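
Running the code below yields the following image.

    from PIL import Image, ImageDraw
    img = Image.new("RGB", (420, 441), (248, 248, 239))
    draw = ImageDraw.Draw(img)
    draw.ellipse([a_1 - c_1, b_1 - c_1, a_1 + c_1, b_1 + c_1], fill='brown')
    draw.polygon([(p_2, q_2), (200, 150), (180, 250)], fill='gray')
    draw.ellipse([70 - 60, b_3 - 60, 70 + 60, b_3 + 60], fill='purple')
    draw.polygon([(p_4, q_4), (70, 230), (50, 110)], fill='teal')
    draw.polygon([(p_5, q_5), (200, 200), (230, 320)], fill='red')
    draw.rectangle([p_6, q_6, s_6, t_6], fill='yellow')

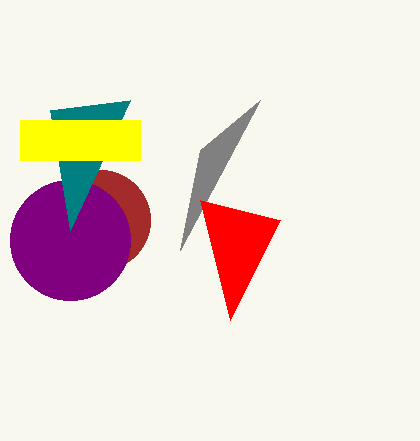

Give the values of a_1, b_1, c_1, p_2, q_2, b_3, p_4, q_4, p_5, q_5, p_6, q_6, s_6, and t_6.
a_1 = 100; b_1 = 220; c_1 = 50; p_2 = 260; q_2 = 100; b_3 = 240; p_4 = 130; q_4 = 100; p_5 = 280; q_5 = 220; p_6 = 20; q_6 = 120; s_6 = 140; t_6 = 160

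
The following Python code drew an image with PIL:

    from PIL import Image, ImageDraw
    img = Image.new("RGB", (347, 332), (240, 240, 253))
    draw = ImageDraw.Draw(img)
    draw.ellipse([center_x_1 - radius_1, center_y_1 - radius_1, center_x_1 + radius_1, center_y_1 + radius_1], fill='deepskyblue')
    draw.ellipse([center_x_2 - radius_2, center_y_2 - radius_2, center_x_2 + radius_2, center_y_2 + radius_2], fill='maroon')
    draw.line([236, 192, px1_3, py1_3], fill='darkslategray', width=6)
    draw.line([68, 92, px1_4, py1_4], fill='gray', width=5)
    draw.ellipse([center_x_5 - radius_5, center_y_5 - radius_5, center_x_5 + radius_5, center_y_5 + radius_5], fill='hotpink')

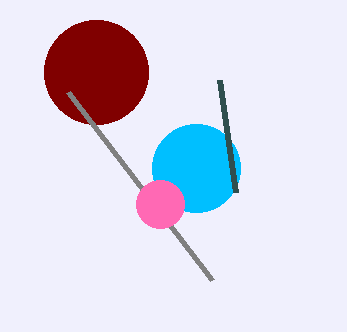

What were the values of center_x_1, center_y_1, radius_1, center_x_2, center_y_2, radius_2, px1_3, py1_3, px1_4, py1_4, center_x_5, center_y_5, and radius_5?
center_x_1 = 196; center_y_1 = 168; radius_1 = 44; center_x_2 = 96; center_y_2 = 72; radius_2 = 52; px1_3 = 220; py1_3 = 80; px1_4 = 212; py1_4 = 280; center_x_5 = 160; center_y_5 = 204; radius_5 = 24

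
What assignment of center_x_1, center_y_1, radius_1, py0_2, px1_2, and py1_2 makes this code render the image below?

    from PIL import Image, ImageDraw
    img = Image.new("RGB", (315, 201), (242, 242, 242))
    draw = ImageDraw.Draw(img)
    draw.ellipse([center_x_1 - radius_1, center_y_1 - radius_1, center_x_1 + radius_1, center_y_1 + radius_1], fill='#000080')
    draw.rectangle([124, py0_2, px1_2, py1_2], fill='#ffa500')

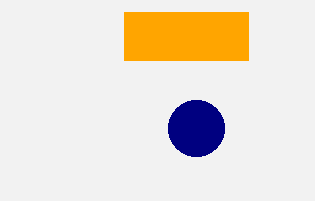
center_x_1 = 196
center_y_1 = 128
radius_1 = 28
py0_2 = 12
px1_2 = 248
py1_2 = 60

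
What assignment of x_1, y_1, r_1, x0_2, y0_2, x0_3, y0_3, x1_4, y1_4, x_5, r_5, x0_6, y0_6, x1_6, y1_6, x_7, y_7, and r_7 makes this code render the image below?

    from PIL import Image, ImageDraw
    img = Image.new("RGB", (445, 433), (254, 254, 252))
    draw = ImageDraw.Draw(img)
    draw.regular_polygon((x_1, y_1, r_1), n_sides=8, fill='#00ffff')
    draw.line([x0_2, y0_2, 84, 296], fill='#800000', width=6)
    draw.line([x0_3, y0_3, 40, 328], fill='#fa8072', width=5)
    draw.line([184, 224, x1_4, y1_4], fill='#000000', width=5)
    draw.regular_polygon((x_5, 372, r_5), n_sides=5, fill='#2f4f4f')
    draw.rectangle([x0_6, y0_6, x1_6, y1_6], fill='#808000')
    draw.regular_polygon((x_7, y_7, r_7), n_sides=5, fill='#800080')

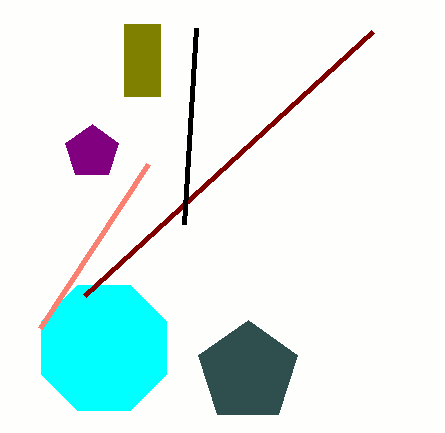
x_1 = 104; y_1 = 348; r_1 = 68; x0_2 = 372; y0_2 = 32; x0_3 = 148; y0_3 = 164; x1_4 = 196; y1_4 = 28; x_5 = 248; r_5 = 52; x0_6 = 124; y0_6 = 24; x1_6 = 160; y1_6 = 96; x_7 = 92; y_7 = 152; r_7 = 28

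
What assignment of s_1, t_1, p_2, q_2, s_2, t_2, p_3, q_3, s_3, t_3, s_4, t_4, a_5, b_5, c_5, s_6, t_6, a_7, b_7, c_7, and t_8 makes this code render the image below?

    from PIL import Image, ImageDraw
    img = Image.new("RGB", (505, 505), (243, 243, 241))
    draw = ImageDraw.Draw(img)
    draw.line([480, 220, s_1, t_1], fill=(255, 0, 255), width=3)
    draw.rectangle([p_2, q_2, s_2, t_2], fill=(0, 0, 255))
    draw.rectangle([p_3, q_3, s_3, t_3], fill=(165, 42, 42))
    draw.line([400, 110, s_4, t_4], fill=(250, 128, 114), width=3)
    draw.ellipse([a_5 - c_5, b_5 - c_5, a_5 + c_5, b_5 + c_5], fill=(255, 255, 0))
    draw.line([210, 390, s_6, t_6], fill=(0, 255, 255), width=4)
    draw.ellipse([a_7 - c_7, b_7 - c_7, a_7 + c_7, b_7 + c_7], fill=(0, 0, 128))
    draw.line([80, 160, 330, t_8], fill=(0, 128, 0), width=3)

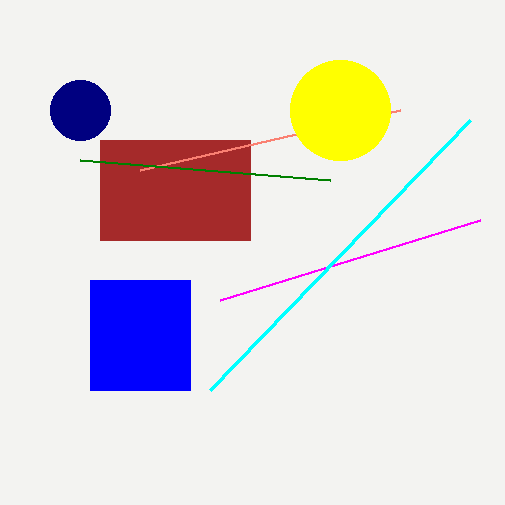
s_1 = 220
t_1 = 300
p_2 = 90
q_2 = 280
s_2 = 190
t_2 = 390
p_3 = 100
q_3 = 140
s_3 = 250
t_3 = 240
s_4 = 140
t_4 = 170
a_5 = 340
b_5 = 110
c_5 = 50
s_6 = 470
t_6 = 120
a_7 = 80
b_7 = 110
c_7 = 30
t_8 = 180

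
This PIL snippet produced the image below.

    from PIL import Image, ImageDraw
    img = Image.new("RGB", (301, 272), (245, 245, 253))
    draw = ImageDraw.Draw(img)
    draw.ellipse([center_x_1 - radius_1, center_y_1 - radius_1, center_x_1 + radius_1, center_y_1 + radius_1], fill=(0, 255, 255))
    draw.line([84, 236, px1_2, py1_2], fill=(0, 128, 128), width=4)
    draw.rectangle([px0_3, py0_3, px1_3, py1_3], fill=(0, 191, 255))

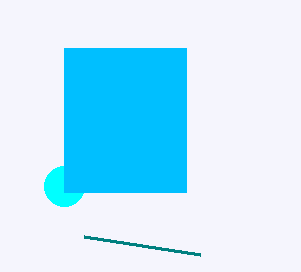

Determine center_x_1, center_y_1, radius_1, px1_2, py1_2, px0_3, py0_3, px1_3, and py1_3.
center_x_1 = 64
center_y_1 = 186
radius_1 = 20
px1_2 = 200
py1_2 = 254
px0_3 = 64
py0_3 = 48
px1_3 = 186
py1_3 = 192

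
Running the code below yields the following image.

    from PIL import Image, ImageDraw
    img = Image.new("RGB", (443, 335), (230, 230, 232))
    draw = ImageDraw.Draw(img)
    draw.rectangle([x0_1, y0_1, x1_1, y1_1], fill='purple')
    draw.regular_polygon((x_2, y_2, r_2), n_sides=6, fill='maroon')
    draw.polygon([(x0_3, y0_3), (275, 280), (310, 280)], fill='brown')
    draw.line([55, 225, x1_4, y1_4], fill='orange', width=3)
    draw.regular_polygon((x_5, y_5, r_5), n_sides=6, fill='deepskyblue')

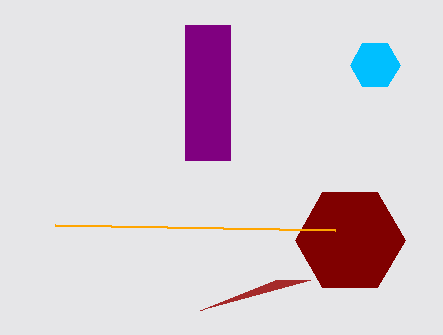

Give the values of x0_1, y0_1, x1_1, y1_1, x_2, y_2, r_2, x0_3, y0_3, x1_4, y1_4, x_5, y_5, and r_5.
x0_1 = 185; y0_1 = 25; x1_1 = 230; y1_1 = 160; x_2 = 350; y_2 = 240; r_2 = 55; x0_3 = 200; y0_3 = 310; x1_4 = 335; y1_4 = 230; x_5 = 375; y_5 = 65; r_5 = 25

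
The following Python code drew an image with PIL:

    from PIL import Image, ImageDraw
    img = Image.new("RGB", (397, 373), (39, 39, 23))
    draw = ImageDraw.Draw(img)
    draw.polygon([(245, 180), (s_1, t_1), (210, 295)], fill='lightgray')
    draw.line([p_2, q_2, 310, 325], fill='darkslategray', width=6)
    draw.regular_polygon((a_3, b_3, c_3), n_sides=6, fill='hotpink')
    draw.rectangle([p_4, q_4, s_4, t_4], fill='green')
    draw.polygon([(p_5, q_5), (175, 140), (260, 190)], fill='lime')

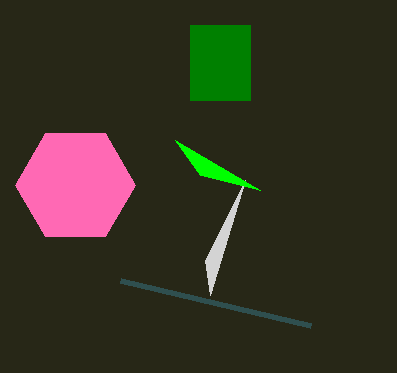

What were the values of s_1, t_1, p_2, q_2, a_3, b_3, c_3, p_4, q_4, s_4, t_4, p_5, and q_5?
s_1 = 205
t_1 = 260
p_2 = 120
q_2 = 280
a_3 = 75
b_3 = 185
c_3 = 60
p_4 = 190
q_4 = 25
s_4 = 250
t_4 = 100
p_5 = 200
q_5 = 175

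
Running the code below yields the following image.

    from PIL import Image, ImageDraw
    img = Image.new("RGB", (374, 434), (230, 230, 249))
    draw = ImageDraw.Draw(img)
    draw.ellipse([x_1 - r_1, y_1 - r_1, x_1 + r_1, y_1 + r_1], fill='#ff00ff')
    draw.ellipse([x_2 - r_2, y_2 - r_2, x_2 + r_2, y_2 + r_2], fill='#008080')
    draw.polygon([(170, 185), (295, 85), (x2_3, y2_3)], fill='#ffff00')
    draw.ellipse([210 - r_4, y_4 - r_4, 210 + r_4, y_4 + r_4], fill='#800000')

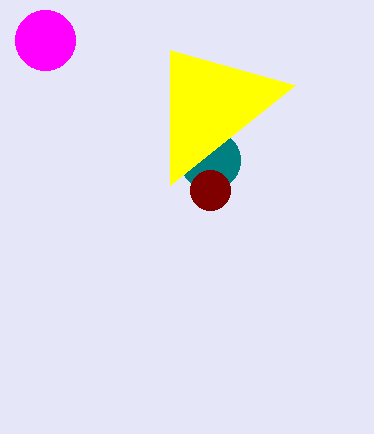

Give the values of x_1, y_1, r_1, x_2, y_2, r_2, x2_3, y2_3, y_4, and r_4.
x_1 = 45, y_1 = 40, r_1 = 30, x_2 = 210, y_2 = 160, r_2 = 30, x2_3 = 170, y2_3 = 50, y_4 = 190, r_4 = 20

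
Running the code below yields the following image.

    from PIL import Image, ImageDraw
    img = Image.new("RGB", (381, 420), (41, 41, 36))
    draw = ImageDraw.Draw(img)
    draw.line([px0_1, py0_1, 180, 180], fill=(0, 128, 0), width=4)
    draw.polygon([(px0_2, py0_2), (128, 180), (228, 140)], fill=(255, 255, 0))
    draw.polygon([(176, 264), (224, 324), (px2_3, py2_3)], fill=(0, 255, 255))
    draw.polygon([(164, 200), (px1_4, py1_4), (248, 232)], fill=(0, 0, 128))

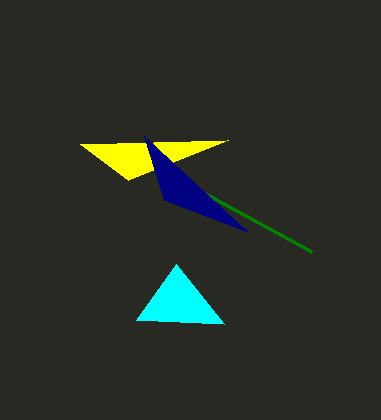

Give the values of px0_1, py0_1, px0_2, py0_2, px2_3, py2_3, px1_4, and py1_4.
px0_1 = 312
py0_1 = 252
px0_2 = 80
py0_2 = 144
px2_3 = 136
py2_3 = 320
px1_4 = 144
py1_4 = 136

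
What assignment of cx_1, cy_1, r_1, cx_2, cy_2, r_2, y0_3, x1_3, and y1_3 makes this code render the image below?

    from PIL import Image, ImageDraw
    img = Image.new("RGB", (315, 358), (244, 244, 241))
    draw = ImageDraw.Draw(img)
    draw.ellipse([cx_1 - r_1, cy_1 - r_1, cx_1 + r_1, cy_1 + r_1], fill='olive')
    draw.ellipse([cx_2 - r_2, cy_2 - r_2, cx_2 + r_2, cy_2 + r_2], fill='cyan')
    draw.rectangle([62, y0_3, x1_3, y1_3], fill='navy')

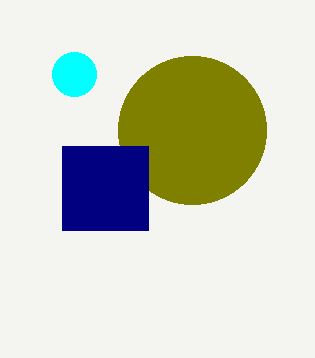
cx_1 = 192, cy_1 = 130, r_1 = 74, cx_2 = 74, cy_2 = 74, r_2 = 22, y0_3 = 146, x1_3 = 148, y1_3 = 230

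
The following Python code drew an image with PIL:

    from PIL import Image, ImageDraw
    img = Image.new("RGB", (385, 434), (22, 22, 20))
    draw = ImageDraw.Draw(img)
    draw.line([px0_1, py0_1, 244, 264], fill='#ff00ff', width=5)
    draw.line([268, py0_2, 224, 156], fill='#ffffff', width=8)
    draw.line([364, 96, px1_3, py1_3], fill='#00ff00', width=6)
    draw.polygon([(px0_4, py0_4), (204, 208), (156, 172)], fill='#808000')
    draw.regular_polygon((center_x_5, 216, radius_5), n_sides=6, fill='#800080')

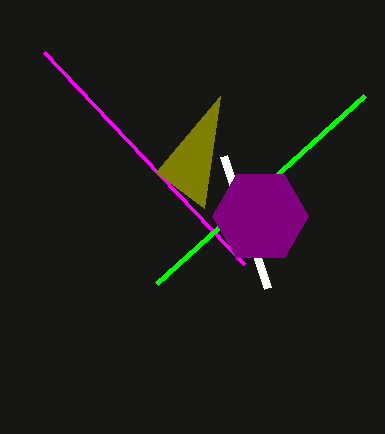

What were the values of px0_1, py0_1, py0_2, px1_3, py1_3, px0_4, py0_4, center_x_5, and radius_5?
px0_1 = 44
py0_1 = 52
py0_2 = 288
px1_3 = 156
py1_3 = 284
px0_4 = 220
py0_4 = 96
center_x_5 = 260
radius_5 = 48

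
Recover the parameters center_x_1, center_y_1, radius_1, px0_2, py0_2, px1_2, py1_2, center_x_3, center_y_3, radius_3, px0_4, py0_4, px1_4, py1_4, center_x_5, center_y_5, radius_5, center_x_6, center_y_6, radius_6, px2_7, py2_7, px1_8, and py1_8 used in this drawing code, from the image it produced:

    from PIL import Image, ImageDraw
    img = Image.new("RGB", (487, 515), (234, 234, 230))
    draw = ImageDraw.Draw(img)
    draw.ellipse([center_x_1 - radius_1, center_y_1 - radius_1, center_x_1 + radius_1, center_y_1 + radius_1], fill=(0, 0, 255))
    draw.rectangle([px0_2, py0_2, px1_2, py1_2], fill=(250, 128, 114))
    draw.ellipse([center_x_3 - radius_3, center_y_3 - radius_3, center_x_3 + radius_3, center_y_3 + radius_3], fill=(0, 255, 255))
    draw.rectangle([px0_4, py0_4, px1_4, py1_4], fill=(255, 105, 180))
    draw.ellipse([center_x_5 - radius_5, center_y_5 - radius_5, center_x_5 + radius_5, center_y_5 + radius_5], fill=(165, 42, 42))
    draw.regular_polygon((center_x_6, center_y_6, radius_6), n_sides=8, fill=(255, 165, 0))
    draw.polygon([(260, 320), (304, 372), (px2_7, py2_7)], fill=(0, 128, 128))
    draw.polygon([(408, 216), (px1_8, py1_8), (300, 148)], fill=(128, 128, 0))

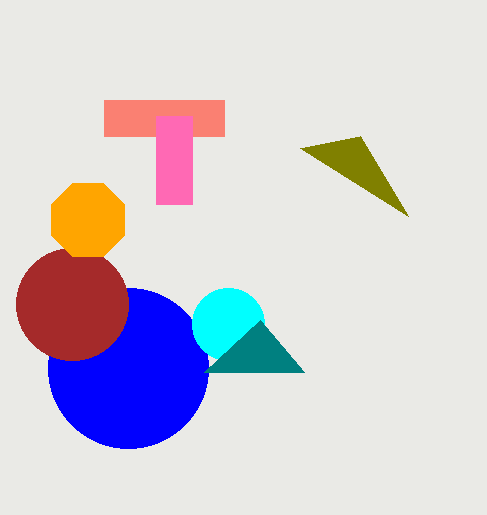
center_x_1 = 128
center_y_1 = 368
radius_1 = 80
px0_2 = 104
py0_2 = 100
px1_2 = 224
py1_2 = 136
center_x_3 = 228
center_y_3 = 324
radius_3 = 36
px0_4 = 156
py0_4 = 116
px1_4 = 192
py1_4 = 204
center_x_5 = 72
center_y_5 = 304
radius_5 = 56
center_x_6 = 88
center_y_6 = 220
radius_6 = 40
px2_7 = 204
py2_7 = 372
px1_8 = 360
py1_8 = 136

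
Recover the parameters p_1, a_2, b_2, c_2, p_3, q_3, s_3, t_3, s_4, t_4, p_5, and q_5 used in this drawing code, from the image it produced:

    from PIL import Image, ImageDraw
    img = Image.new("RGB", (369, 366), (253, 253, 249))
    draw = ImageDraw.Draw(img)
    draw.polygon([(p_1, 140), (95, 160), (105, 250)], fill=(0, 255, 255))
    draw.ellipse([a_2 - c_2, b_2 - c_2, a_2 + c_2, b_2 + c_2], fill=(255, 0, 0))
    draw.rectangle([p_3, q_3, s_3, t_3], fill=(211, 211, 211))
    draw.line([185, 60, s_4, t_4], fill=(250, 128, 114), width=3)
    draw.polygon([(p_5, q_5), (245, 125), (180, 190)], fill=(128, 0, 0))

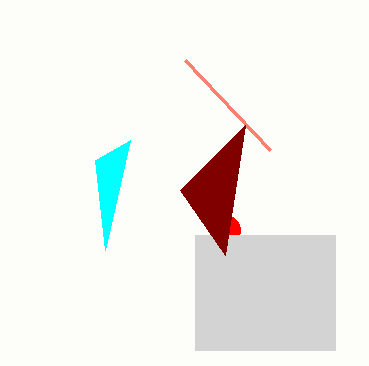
p_1 = 130
a_2 = 225
b_2 = 230
c_2 = 15
p_3 = 195
q_3 = 235
s_3 = 335
t_3 = 350
s_4 = 270
t_4 = 150
p_5 = 225
q_5 = 255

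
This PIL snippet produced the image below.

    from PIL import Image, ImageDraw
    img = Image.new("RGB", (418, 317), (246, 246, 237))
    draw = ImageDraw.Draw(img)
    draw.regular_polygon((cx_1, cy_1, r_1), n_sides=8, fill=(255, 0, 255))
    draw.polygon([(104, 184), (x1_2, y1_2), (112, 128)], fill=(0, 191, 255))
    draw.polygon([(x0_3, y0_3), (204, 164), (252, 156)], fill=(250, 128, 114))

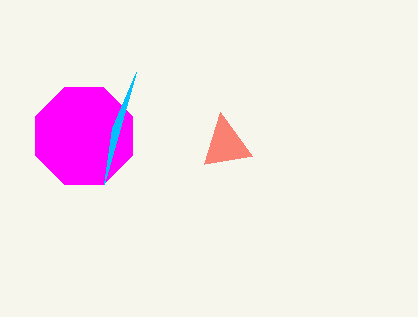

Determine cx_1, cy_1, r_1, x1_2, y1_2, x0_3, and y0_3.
cx_1 = 84
cy_1 = 136
r_1 = 52
x1_2 = 136
y1_2 = 72
x0_3 = 220
y0_3 = 112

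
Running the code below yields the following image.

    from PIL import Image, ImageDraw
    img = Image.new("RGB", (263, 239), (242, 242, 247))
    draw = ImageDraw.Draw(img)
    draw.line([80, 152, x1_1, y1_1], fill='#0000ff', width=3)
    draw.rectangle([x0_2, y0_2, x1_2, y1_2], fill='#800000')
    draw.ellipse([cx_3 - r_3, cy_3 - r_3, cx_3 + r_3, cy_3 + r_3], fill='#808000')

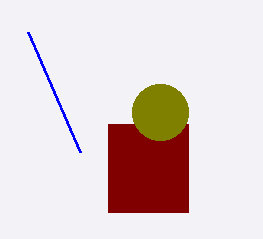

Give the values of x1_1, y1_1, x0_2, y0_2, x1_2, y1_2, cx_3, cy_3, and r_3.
x1_1 = 28; y1_1 = 32; x0_2 = 108; y0_2 = 124; x1_2 = 188; y1_2 = 212; cx_3 = 160; cy_3 = 112; r_3 = 28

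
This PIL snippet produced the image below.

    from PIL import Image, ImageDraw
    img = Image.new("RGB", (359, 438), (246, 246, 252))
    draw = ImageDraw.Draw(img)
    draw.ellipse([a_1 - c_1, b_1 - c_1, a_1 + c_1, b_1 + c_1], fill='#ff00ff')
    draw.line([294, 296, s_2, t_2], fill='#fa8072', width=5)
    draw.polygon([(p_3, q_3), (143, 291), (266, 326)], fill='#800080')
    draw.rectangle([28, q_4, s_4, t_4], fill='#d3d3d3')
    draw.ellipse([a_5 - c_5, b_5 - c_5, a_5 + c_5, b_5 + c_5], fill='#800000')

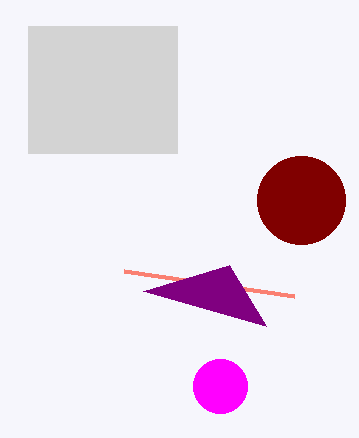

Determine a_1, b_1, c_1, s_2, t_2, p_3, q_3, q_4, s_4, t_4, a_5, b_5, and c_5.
a_1 = 220; b_1 = 386; c_1 = 27; s_2 = 124; t_2 = 271; p_3 = 229; q_3 = 265; q_4 = 26; s_4 = 177; t_4 = 153; a_5 = 301; b_5 = 200; c_5 = 44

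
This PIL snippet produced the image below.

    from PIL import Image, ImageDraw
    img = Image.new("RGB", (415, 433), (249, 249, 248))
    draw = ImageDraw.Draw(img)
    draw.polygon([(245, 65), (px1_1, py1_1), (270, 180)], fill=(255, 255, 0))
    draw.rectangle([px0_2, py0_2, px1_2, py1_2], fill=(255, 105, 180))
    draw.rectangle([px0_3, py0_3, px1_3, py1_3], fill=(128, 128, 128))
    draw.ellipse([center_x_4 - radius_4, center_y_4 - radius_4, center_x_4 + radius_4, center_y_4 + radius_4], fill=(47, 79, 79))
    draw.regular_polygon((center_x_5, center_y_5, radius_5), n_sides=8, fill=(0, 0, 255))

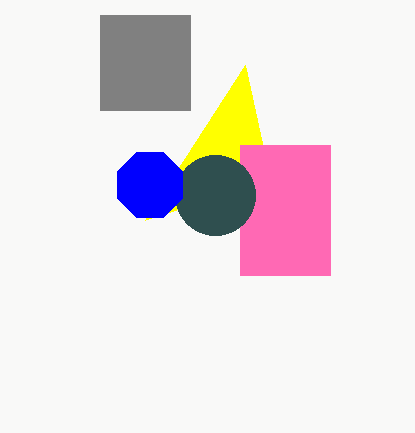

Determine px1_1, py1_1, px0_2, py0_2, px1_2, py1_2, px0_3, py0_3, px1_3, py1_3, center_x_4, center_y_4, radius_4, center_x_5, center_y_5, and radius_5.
px1_1 = 145, py1_1 = 220, px0_2 = 240, py0_2 = 145, px1_2 = 330, py1_2 = 275, px0_3 = 100, py0_3 = 15, px1_3 = 190, py1_3 = 110, center_x_4 = 215, center_y_4 = 195, radius_4 = 40, center_x_5 = 150, center_y_5 = 185, radius_5 = 35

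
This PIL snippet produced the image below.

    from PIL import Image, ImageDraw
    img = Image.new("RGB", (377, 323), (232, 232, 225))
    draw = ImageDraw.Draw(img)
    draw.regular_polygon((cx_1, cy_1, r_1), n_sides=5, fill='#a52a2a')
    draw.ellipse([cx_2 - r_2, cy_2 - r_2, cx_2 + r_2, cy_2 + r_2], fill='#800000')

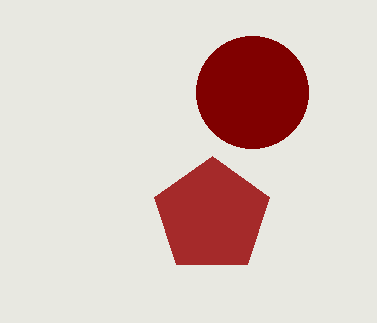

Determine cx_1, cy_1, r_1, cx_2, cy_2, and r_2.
cx_1 = 212; cy_1 = 216; r_1 = 60; cx_2 = 252; cy_2 = 92; r_2 = 56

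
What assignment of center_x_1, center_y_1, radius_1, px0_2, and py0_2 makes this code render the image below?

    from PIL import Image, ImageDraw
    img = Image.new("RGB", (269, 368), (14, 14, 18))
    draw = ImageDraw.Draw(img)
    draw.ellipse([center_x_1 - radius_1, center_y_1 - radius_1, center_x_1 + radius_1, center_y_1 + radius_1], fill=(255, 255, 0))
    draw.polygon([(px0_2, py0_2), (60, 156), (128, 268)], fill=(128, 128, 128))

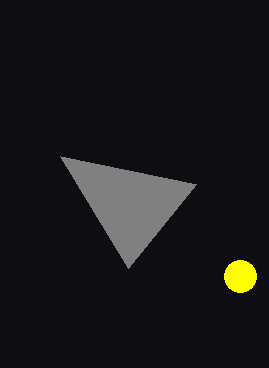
center_x_1 = 240; center_y_1 = 276; radius_1 = 16; px0_2 = 196; py0_2 = 184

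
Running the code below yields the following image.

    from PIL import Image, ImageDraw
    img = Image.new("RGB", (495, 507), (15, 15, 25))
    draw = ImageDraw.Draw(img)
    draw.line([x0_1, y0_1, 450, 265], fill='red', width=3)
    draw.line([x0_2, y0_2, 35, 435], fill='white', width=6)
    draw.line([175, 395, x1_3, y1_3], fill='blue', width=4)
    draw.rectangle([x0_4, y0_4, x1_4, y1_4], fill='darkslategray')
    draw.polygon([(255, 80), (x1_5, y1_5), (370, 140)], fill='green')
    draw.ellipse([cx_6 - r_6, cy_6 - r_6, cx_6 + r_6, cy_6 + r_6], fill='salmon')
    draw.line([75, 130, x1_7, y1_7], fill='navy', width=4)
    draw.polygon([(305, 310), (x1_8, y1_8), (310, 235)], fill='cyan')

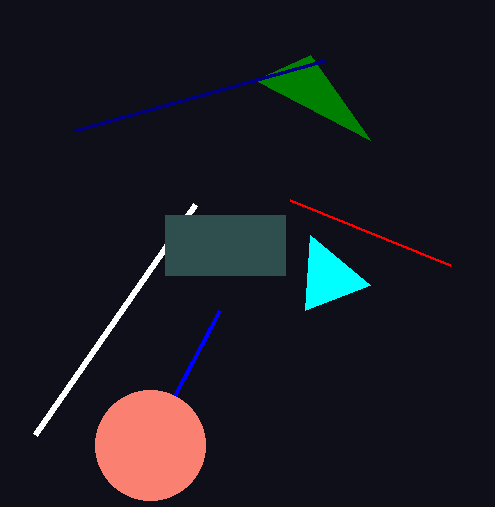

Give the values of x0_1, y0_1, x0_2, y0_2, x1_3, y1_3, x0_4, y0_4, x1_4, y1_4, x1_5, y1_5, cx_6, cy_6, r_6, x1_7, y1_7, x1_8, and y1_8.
x0_1 = 290
y0_1 = 200
x0_2 = 195
y0_2 = 205
x1_3 = 220
y1_3 = 310
x0_4 = 165
y0_4 = 215
x1_4 = 285
y1_4 = 275
x1_5 = 310
y1_5 = 55
cx_6 = 150
cy_6 = 445
r_6 = 55
x1_7 = 325
y1_7 = 60
x1_8 = 370
y1_8 = 285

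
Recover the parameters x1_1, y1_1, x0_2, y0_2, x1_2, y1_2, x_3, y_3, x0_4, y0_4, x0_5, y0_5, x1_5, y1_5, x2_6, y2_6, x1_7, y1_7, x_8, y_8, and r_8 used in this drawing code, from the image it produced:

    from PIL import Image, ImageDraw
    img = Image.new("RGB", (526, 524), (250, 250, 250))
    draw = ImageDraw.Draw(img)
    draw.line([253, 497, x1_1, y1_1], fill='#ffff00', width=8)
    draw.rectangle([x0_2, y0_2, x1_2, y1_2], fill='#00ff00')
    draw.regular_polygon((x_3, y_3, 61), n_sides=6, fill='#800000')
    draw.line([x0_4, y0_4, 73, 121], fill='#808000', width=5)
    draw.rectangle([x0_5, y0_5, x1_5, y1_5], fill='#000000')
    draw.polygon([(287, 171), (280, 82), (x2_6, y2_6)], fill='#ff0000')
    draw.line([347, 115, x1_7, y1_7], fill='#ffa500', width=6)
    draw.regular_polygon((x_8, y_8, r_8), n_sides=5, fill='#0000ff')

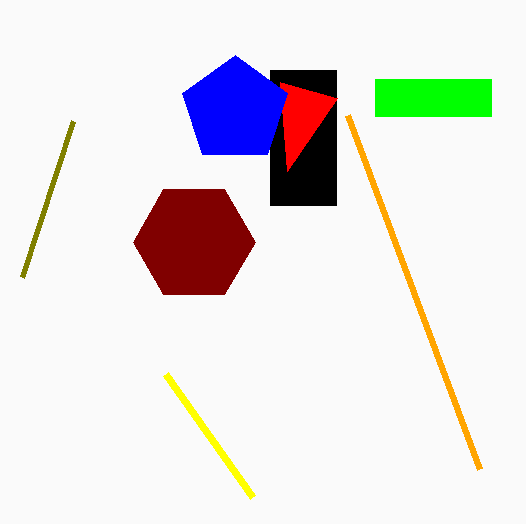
x1_1 = 166
y1_1 = 374
x0_2 = 375
y0_2 = 79
x1_2 = 491
y1_2 = 116
x_3 = 194
y_3 = 242
x0_4 = 22
y0_4 = 277
x0_5 = 270
y0_5 = 70
x1_5 = 336
y1_5 = 205
x2_6 = 337
y2_6 = 98
x1_7 = 479
y1_7 = 469
x_8 = 235
y_8 = 110
r_8 = 55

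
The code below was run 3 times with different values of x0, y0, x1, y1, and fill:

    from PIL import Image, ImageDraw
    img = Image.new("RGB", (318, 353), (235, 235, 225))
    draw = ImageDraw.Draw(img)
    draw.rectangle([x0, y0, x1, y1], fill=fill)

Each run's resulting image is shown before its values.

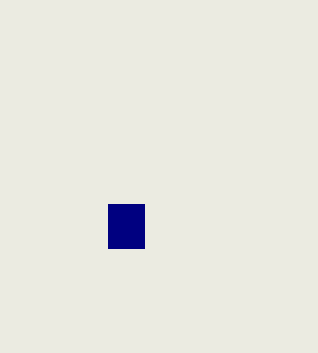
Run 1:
x0 = 108; y0 = 204; x1 = 144; y1 = 248; fill = 'navy'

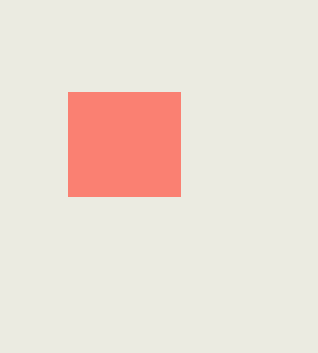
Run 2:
x0 = 68
y0 = 92
x1 = 180
y1 = 196
fill = 'salmon'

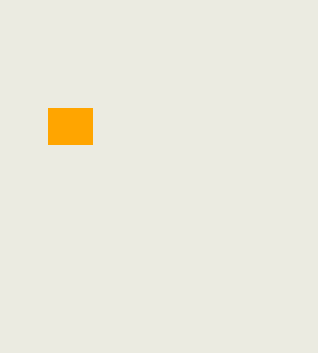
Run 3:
x0 = 48
y0 = 108
x1 = 92
y1 = 144
fill = 'orange'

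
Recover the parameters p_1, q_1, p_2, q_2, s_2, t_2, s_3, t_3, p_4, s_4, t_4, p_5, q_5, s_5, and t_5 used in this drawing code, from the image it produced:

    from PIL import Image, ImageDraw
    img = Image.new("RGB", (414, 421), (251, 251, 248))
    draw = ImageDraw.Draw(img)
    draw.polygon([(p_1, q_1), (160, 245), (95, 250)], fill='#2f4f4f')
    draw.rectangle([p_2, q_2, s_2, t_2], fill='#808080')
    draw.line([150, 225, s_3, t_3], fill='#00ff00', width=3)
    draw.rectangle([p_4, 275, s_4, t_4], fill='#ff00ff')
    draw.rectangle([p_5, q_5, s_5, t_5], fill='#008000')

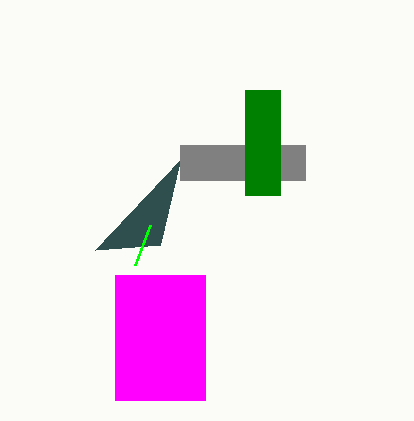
p_1 = 180
q_1 = 160
p_2 = 180
q_2 = 145
s_2 = 305
t_2 = 180
s_3 = 135
t_3 = 265
p_4 = 115
s_4 = 205
t_4 = 400
p_5 = 245
q_5 = 90
s_5 = 280
t_5 = 195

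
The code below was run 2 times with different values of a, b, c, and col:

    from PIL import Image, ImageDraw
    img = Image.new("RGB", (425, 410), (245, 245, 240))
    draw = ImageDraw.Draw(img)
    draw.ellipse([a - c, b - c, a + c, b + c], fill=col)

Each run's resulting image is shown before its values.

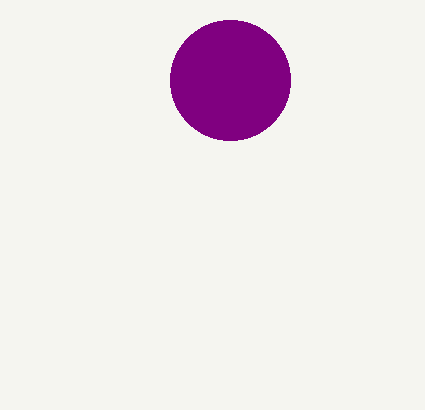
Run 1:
a = 230
b = 80
c = 60
col = 'purple'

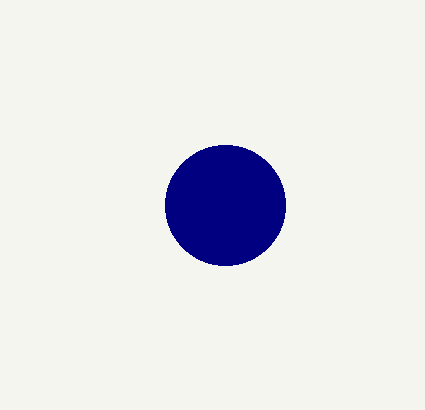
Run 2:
a = 225, b = 205, c = 60, col = 'navy'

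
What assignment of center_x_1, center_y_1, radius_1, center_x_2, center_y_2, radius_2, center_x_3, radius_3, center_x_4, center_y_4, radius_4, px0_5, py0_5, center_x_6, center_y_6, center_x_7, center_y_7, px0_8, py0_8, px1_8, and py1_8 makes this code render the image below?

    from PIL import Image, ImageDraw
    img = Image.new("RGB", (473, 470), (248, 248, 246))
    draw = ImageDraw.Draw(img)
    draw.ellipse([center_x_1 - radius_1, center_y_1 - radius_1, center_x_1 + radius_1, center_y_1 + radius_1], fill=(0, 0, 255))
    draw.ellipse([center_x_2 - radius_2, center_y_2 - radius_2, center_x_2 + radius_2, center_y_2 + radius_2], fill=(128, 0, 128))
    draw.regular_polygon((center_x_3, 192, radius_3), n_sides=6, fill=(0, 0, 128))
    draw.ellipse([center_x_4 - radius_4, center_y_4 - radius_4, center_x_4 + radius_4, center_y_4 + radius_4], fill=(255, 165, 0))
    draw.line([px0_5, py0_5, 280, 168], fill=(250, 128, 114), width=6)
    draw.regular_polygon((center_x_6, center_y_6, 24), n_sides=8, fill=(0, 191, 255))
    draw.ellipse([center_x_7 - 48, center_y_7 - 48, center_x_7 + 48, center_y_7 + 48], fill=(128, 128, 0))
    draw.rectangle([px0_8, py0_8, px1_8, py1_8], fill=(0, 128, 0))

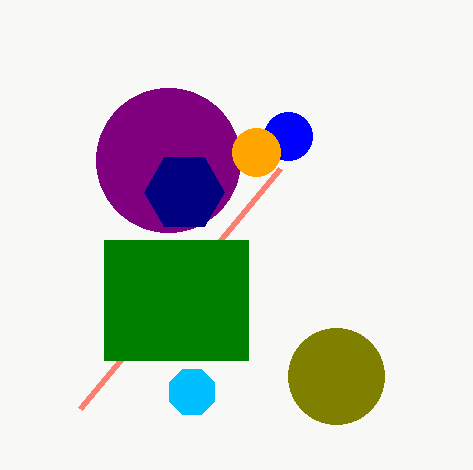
center_x_1 = 288; center_y_1 = 136; radius_1 = 24; center_x_2 = 168; center_y_2 = 160; radius_2 = 72; center_x_3 = 184; radius_3 = 40; center_x_4 = 256; center_y_4 = 152; radius_4 = 24; px0_5 = 80; py0_5 = 408; center_x_6 = 192; center_y_6 = 392; center_x_7 = 336; center_y_7 = 376; px0_8 = 104; py0_8 = 240; px1_8 = 248; py1_8 = 360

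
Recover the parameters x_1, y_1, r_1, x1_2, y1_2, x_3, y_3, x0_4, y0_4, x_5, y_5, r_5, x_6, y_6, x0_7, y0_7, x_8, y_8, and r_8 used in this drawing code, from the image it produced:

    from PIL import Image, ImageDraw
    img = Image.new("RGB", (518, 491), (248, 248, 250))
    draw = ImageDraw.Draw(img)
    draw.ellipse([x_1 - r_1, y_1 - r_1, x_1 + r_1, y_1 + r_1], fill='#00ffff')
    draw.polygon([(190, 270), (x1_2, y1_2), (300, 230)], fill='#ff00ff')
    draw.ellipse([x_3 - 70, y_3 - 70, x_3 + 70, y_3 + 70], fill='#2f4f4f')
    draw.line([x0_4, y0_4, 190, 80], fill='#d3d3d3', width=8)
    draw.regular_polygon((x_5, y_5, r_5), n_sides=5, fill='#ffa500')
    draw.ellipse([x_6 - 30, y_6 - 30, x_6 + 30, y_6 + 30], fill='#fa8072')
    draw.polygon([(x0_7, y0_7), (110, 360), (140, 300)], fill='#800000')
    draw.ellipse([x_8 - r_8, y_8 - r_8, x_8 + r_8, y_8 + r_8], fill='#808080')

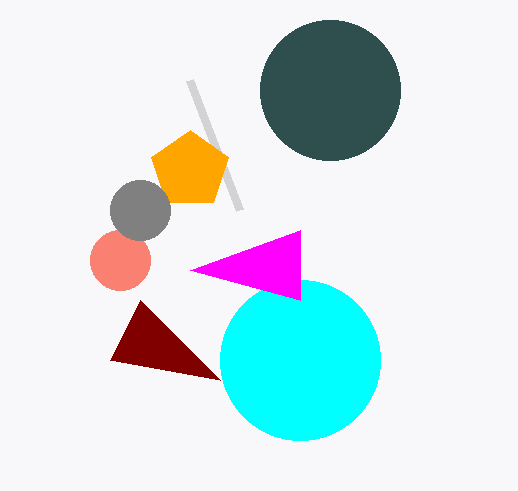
x_1 = 300, y_1 = 360, r_1 = 80, x1_2 = 300, y1_2 = 300, x_3 = 330, y_3 = 90, x0_4 = 240, y0_4 = 210, x_5 = 190, y_5 = 170, r_5 = 40, x_6 = 120, y_6 = 260, x0_7 = 220, y0_7 = 380, x_8 = 140, y_8 = 210, r_8 = 30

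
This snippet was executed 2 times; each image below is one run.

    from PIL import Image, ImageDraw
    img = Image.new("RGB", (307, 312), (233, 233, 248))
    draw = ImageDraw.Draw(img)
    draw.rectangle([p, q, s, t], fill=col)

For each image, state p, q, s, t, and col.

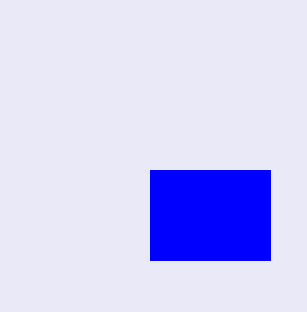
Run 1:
p = 150, q = 170, s = 270, t = 260, col = 'blue'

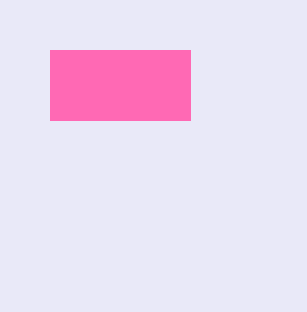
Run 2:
p = 50
q = 50
s = 190
t = 120
col = 'hotpink'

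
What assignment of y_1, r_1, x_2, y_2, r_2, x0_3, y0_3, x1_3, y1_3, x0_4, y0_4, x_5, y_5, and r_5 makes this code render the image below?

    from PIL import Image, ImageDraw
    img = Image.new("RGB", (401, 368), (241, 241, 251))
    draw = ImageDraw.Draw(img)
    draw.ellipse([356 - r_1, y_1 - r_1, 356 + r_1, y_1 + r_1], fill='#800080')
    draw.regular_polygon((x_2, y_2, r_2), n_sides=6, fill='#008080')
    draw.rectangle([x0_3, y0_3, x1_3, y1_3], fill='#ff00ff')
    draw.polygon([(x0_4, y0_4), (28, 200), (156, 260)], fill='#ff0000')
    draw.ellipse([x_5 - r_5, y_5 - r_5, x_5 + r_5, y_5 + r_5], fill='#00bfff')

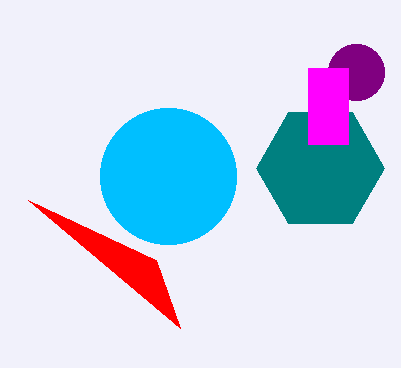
y_1 = 72, r_1 = 28, x_2 = 320, y_2 = 168, r_2 = 64, x0_3 = 308, y0_3 = 68, x1_3 = 348, y1_3 = 144, x0_4 = 180, y0_4 = 328, x_5 = 168, y_5 = 176, r_5 = 68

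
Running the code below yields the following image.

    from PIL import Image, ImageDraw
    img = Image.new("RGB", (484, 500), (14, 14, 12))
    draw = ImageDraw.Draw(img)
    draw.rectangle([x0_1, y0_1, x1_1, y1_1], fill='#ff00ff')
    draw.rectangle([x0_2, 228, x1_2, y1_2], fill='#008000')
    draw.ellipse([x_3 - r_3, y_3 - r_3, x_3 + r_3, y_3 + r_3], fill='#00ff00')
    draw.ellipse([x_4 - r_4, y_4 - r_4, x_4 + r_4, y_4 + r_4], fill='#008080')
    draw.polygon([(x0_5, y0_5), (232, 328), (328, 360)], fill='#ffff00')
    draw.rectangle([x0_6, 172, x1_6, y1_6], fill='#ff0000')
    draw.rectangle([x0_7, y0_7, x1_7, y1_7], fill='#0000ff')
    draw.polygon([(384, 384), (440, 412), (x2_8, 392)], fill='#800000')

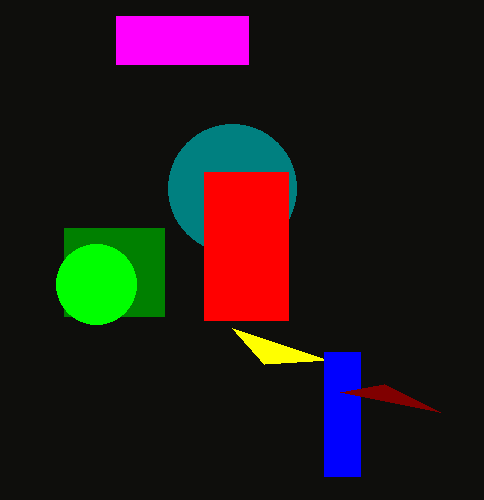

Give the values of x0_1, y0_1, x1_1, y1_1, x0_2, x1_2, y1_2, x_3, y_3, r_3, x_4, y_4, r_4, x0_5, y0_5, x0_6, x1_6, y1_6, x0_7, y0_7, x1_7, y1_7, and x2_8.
x0_1 = 116; y0_1 = 16; x1_1 = 248; y1_1 = 64; x0_2 = 64; x1_2 = 164; y1_2 = 316; x_3 = 96; y_3 = 284; r_3 = 40; x_4 = 232; y_4 = 188; r_4 = 64; x0_5 = 264; y0_5 = 364; x0_6 = 204; x1_6 = 288; y1_6 = 320; x0_7 = 324; y0_7 = 352; x1_7 = 360; y1_7 = 476; x2_8 = 340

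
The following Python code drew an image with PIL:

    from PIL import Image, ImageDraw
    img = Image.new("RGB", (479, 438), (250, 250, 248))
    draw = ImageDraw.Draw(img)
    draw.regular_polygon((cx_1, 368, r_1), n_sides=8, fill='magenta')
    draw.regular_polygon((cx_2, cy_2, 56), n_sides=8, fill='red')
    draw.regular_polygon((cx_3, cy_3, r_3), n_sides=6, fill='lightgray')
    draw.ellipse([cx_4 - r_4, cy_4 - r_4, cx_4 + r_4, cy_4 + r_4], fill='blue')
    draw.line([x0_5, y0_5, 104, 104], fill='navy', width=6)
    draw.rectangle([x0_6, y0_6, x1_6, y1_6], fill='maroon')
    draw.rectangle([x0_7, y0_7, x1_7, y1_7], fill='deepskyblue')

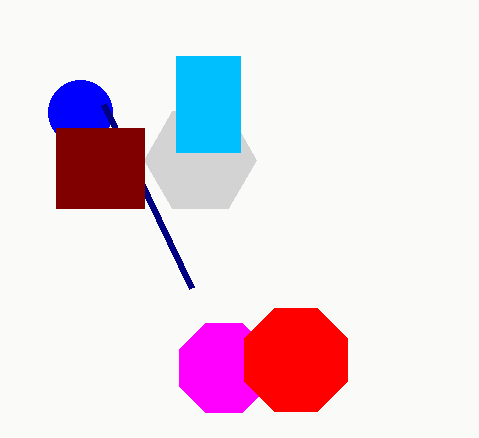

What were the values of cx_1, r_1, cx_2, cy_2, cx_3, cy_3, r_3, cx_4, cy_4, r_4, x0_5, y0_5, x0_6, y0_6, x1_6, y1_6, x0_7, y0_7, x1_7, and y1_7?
cx_1 = 224, r_1 = 48, cx_2 = 296, cy_2 = 360, cx_3 = 200, cy_3 = 160, r_3 = 56, cx_4 = 80, cy_4 = 112, r_4 = 32, x0_5 = 192, y0_5 = 288, x0_6 = 56, y0_6 = 128, x1_6 = 144, y1_6 = 208, x0_7 = 176, y0_7 = 56, x1_7 = 240, y1_7 = 152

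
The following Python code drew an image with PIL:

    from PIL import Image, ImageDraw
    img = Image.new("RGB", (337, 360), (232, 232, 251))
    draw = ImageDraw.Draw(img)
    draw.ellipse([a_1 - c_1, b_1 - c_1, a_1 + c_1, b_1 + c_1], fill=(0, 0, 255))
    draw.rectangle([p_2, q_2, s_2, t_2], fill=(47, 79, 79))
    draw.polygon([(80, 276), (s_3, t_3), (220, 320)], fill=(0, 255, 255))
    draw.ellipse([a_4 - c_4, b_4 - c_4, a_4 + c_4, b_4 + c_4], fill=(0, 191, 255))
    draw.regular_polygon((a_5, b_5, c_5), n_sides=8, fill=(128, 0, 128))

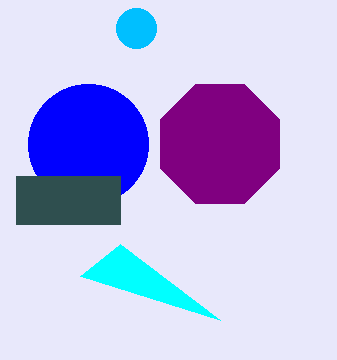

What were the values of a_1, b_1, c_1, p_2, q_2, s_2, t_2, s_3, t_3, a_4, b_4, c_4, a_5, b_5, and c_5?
a_1 = 88
b_1 = 144
c_1 = 60
p_2 = 16
q_2 = 176
s_2 = 120
t_2 = 224
s_3 = 120
t_3 = 244
a_4 = 136
b_4 = 28
c_4 = 20
a_5 = 220
b_5 = 144
c_5 = 64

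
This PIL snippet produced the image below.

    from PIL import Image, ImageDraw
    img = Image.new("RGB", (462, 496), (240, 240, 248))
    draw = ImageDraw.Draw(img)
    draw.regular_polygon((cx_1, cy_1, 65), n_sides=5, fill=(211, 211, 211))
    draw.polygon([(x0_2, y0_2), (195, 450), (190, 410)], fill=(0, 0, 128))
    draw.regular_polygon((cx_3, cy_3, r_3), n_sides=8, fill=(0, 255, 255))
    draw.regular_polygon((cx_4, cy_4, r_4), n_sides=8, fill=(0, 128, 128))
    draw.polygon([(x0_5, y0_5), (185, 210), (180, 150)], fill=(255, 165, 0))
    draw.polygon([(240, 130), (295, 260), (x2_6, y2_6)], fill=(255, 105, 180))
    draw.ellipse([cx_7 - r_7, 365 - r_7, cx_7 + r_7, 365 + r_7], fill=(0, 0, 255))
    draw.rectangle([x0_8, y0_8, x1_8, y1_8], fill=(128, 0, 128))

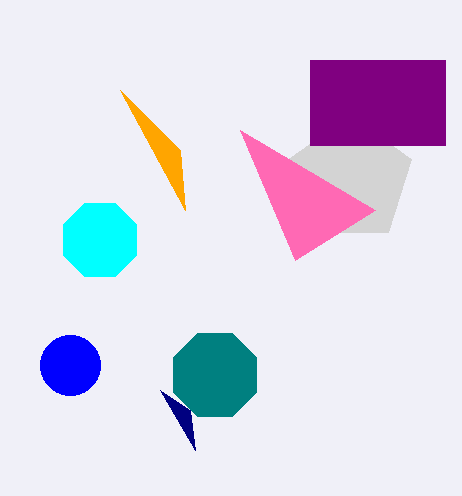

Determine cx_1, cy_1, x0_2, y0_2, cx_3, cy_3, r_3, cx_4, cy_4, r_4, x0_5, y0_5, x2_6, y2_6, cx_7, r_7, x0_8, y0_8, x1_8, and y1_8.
cx_1 = 350; cy_1 = 180; x0_2 = 160; y0_2 = 390; cx_3 = 100; cy_3 = 240; r_3 = 40; cx_4 = 215; cy_4 = 375; r_4 = 45; x0_5 = 120; y0_5 = 90; x2_6 = 375; y2_6 = 210; cx_7 = 70; r_7 = 30; x0_8 = 310; y0_8 = 60; x1_8 = 445; y1_8 = 145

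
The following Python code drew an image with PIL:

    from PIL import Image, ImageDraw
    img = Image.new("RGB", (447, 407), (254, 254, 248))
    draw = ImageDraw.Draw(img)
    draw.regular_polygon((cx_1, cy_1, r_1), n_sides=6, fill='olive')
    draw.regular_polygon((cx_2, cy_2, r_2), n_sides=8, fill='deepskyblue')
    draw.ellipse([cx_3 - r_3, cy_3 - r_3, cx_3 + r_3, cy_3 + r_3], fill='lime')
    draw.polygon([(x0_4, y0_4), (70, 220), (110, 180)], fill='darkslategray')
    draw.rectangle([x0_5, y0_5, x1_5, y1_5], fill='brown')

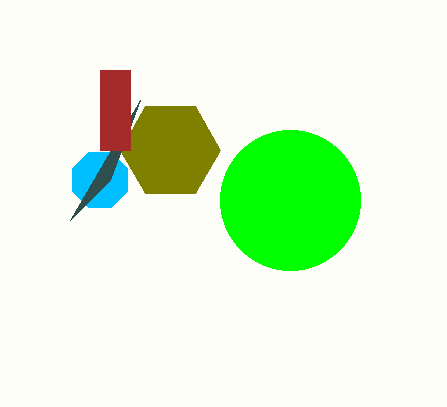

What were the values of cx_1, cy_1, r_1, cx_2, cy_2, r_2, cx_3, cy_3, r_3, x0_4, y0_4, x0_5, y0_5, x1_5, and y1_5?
cx_1 = 170
cy_1 = 150
r_1 = 50
cx_2 = 100
cy_2 = 180
r_2 = 30
cx_3 = 290
cy_3 = 200
r_3 = 70
x0_4 = 140
y0_4 = 100
x0_5 = 100
y0_5 = 70
x1_5 = 130
y1_5 = 150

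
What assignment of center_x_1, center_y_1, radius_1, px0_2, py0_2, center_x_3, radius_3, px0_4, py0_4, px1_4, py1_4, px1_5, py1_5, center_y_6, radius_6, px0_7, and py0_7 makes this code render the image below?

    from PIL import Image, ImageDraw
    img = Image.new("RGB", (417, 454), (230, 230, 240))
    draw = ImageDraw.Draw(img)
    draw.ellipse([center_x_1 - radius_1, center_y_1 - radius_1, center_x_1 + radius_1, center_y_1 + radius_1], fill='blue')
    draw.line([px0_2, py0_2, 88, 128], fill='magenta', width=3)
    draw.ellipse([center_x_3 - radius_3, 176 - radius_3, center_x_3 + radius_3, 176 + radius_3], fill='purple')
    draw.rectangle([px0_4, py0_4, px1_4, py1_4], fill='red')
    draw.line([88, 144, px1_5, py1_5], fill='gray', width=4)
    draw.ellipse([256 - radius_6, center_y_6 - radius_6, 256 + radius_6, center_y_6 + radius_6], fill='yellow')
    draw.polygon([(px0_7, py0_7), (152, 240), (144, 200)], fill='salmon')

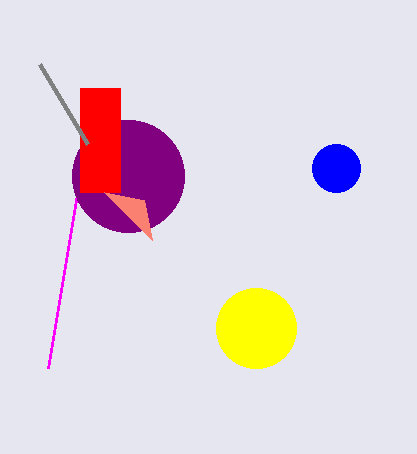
center_x_1 = 336, center_y_1 = 168, radius_1 = 24, px0_2 = 48, py0_2 = 368, center_x_3 = 128, radius_3 = 56, px0_4 = 80, py0_4 = 88, px1_4 = 120, py1_4 = 192, px1_5 = 40, py1_5 = 64, center_y_6 = 328, radius_6 = 40, px0_7 = 104, py0_7 = 192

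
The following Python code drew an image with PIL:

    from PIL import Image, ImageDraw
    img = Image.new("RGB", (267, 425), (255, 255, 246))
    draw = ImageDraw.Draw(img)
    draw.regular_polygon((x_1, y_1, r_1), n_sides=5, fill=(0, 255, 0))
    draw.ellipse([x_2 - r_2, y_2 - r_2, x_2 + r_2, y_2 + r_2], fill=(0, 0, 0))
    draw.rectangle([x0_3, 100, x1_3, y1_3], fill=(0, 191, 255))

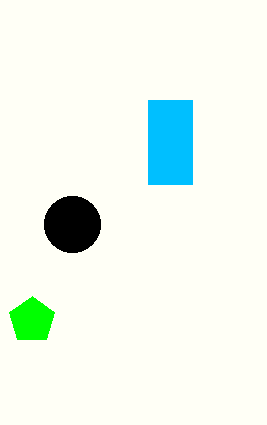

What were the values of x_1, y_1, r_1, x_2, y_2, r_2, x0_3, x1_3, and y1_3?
x_1 = 32; y_1 = 320; r_1 = 24; x_2 = 72; y_2 = 224; r_2 = 28; x0_3 = 148; x1_3 = 192; y1_3 = 184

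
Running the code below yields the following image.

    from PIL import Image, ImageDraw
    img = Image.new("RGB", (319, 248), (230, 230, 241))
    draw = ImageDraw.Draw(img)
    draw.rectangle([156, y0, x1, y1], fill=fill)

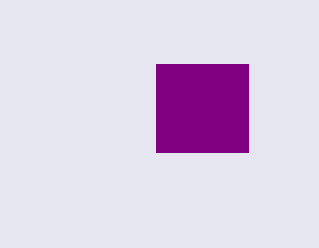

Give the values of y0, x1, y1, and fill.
y0 = 64
x1 = 248
y1 = 152
fill = 'purple'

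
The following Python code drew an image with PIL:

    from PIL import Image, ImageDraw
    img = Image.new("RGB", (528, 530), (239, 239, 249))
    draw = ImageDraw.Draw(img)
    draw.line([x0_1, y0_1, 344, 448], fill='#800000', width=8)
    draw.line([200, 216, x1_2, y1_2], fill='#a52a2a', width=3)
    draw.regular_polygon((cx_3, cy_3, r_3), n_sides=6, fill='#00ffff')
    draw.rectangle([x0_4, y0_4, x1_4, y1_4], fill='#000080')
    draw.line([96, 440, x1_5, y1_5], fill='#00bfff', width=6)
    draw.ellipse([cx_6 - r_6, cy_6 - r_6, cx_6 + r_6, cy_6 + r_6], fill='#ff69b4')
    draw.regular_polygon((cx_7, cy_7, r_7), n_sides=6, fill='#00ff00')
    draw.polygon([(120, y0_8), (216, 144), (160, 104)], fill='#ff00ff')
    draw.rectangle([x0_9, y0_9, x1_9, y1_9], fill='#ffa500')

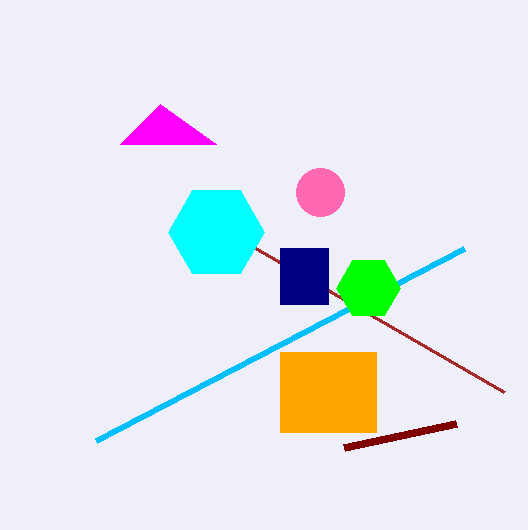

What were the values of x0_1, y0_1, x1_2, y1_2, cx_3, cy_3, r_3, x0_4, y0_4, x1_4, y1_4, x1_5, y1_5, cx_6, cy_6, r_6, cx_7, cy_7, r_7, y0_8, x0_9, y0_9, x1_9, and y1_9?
x0_1 = 456; y0_1 = 424; x1_2 = 504; y1_2 = 392; cx_3 = 216; cy_3 = 232; r_3 = 48; x0_4 = 280; y0_4 = 248; x1_4 = 328; y1_4 = 304; x1_5 = 464; y1_5 = 248; cx_6 = 320; cy_6 = 192; r_6 = 24; cx_7 = 368; cy_7 = 288; r_7 = 32; y0_8 = 144; x0_9 = 280; y0_9 = 352; x1_9 = 376; y1_9 = 432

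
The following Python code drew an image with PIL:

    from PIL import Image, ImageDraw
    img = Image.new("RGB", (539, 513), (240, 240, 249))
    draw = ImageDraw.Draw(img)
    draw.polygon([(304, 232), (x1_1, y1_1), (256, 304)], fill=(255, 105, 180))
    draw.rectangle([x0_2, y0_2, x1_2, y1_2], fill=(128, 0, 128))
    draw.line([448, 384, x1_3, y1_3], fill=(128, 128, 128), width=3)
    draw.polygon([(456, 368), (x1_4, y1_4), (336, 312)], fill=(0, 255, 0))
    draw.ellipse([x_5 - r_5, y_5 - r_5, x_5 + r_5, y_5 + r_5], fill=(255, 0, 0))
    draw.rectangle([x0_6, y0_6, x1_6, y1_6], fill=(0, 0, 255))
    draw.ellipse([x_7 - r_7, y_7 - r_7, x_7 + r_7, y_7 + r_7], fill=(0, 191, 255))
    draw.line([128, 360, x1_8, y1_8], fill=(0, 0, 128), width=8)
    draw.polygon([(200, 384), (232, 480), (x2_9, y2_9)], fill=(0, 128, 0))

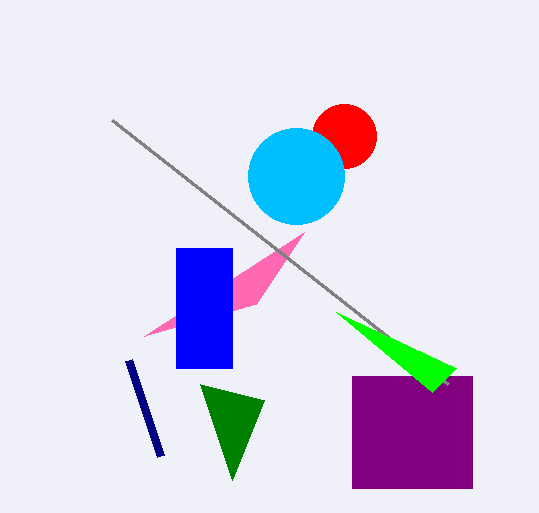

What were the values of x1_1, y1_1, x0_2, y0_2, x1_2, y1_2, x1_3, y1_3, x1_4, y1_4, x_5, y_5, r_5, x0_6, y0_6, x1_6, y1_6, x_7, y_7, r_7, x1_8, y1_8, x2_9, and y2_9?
x1_1 = 144; y1_1 = 336; x0_2 = 352; y0_2 = 376; x1_2 = 472; y1_2 = 488; x1_3 = 112; y1_3 = 120; x1_4 = 432; y1_4 = 392; x_5 = 344; y_5 = 136; r_5 = 32; x0_6 = 176; y0_6 = 248; x1_6 = 232; y1_6 = 368; x_7 = 296; y_7 = 176; r_7 = 48; x1_8 = 160; y1_8 = 456; x2_9 = 264; y2_9 = 400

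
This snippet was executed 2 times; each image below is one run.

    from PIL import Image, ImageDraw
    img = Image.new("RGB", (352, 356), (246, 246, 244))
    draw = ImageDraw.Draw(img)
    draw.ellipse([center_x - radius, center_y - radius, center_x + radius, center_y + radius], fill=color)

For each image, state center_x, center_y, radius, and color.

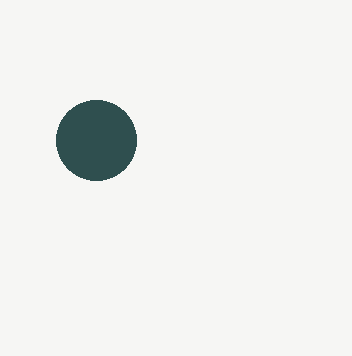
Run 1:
center_x = 96
center_y = 140
radius = 40
color = 'darkslategray'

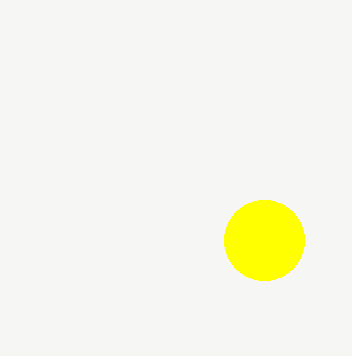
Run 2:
center_x = 264, center_y = 240, radius = 40, color = 'yellow'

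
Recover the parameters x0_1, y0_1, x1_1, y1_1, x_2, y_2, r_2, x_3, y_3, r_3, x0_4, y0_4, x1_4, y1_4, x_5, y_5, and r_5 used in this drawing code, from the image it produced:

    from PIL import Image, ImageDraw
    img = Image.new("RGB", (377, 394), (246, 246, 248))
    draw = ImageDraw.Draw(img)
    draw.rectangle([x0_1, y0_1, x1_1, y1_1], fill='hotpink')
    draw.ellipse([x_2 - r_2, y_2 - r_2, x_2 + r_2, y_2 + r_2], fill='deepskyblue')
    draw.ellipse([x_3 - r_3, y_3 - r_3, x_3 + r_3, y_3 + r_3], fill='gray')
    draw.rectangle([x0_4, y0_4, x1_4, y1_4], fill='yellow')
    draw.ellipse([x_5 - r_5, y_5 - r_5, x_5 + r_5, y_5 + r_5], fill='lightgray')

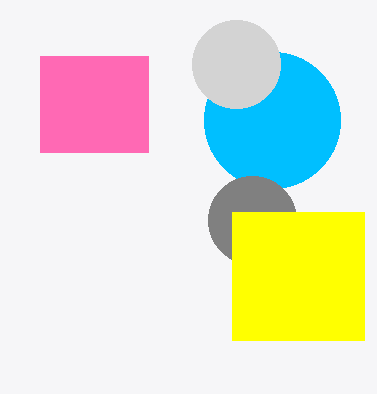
x0_1 = 40, y0_1 = 56, x1_1 = 148, y1_1 = 152, x_2 = 272, y_2 = 120, r_2 = 68, x_3 = 252, y_3 = 220, r_3 = 44, x0_4 = 232, y0_4 = 212, x1_4 = 364, y1_4 = 340, x_5 = 236, y_5 = 64, r_5 = 44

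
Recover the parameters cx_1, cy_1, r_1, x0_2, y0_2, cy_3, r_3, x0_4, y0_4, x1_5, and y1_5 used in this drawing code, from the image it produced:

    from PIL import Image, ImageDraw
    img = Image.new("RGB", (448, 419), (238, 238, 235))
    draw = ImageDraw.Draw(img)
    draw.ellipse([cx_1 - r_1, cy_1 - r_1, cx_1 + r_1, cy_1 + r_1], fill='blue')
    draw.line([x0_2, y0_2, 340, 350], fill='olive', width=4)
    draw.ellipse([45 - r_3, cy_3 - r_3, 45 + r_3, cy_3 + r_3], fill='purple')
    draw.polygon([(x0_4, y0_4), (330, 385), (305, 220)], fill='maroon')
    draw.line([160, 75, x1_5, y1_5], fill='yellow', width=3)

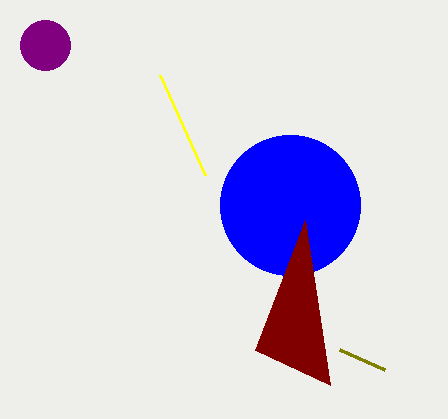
cx_1 = 290, cy_1 = 205, r_1 = 70, x0_2 = 385, y0_2 = 370, cy_3 = 45, r_3 = 25, x0_4 = 255, y0_4 = 350, x1_5 = 205, y1_5 = 175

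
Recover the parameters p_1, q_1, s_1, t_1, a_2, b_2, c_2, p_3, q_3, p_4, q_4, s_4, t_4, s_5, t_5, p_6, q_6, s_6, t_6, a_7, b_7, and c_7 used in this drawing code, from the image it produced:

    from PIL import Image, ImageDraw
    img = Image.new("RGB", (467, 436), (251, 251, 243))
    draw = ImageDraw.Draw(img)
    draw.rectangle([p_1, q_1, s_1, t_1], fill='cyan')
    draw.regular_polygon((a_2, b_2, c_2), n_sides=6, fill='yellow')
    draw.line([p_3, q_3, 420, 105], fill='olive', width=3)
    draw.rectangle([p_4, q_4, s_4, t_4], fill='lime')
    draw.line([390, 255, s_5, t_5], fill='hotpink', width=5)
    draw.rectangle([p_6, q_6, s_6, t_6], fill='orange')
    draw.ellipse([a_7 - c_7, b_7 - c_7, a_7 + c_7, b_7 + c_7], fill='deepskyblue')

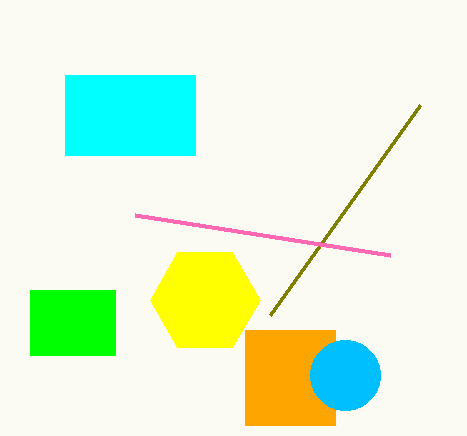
p_1 = 65
q_1 = 75
s_1 = 195
t_1 = 155
a_2 = 205
b_2 = 300
c_2 = 55
p_3 = 270
q_3 = 315
p_4 = 30
q_4 = 290
s_4 = 115
t_4 = 355
s_5 = 135
t_5 = 215
p_6 = 245
q_6 = 330
s_6 = 335
t_6 = 425
a_7 = 345
b_7 = 375
c_7 = 35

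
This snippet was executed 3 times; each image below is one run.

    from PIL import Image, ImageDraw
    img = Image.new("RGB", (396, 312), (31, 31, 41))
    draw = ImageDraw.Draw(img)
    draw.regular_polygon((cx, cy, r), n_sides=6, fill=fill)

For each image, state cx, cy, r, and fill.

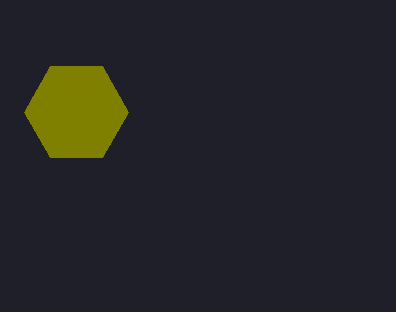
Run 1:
cx = 76
cy = 112
r = 52
fill = 'olive'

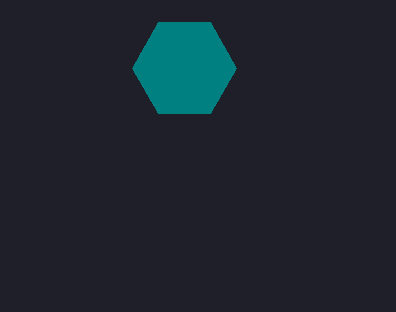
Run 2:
cx = 184, cy = 68, r = 52, fill = 'teal'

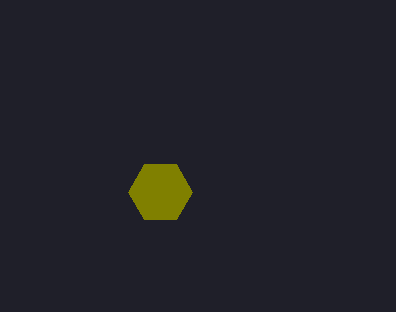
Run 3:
cx = 160, cy = 192, r = 32, fill = 'olive'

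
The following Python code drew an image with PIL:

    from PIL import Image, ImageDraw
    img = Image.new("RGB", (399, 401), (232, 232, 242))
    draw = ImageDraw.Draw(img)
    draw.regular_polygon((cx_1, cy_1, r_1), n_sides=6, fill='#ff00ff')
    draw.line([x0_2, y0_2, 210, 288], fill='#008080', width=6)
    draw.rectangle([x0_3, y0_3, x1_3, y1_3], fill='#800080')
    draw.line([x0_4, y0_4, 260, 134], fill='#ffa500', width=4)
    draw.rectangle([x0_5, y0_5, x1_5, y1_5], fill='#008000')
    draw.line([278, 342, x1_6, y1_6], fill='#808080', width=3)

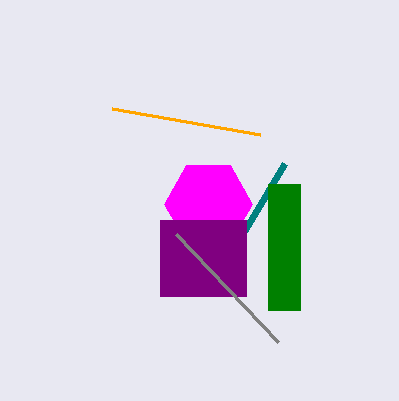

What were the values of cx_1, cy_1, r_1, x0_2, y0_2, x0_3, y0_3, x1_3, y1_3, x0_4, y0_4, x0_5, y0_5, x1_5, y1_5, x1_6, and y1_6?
cx_1 = 208; cy_1 = 204; r_1 = 44; x0_2 = 284; y0_2 = 164; x0_3 = 160; y0_3 = 220; x1_3 = 246; y1_3 = 296; x0_4 = 112; y0_4 = 108; x0_5 = 268; y0_5 = 184; x1_5 = 300; y1_5 = 310; x1_6 = 176; y1_6 = 234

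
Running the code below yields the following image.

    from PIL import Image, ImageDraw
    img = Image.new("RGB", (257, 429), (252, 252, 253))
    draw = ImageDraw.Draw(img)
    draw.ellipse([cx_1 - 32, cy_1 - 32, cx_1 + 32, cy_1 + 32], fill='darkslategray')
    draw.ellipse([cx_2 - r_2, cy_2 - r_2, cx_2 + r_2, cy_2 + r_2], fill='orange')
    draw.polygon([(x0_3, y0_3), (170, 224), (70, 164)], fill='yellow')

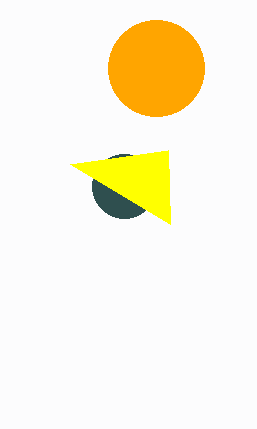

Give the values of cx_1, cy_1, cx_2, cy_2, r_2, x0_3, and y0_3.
cx_1 = 124; cy_1 = 186; cx_2 = 156; cy_2 = 68; r_2 = 48; x0_3 = 168; y0_3 = 150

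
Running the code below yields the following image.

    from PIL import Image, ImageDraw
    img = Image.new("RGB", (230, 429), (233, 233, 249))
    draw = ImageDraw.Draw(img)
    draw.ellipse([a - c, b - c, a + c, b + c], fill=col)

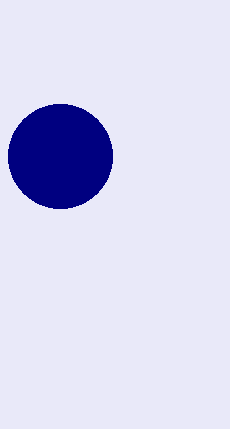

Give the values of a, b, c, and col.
a = 60
b = 156
c = 52
col = 'navy'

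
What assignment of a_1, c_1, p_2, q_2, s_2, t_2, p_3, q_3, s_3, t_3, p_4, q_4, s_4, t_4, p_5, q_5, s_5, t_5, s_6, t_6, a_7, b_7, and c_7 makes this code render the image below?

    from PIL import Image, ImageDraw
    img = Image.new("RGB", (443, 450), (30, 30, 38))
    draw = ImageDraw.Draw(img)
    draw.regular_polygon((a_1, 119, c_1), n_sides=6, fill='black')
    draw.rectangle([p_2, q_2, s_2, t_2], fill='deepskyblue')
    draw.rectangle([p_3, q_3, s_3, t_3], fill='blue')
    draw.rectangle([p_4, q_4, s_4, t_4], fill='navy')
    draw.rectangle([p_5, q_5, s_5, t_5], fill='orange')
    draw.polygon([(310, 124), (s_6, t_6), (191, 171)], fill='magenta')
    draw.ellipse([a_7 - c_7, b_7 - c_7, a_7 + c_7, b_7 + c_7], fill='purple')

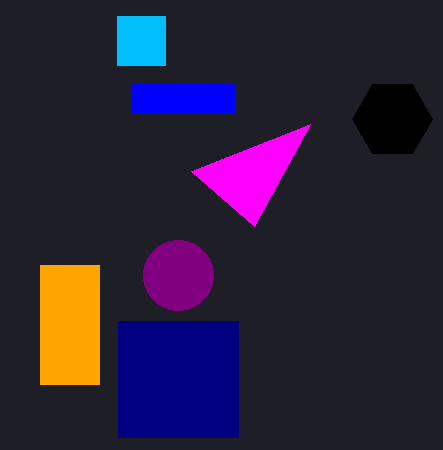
a_1 = 392
c_1 = 40
p_2 = 117
q_2 = 16
s_2 = 165
t_2 = 65
p_3 = 132
q_3 = 84
s_3 = 234
t_3 = 113
p_4 = 118
q_4 = 321
s_4 = 238
t_4 = 437
p_5 = 40
q_5 = 265
s_5 = 99
t_5 = 384
s_6 = 254
t_6 = 226
a_7 = 178
b_7 = 275
c_7 = 35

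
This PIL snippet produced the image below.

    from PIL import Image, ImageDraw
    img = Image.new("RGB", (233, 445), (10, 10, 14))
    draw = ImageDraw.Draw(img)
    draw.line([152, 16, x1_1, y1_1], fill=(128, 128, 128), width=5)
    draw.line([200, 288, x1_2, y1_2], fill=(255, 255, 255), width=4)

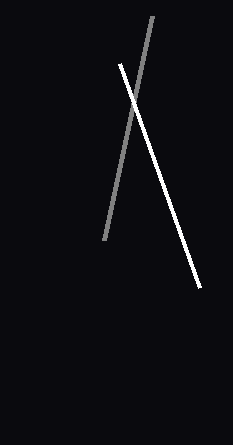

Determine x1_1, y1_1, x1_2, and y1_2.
x1_1 = 104
y1_1 = 240
x1_2 = 120
y1_2 = 64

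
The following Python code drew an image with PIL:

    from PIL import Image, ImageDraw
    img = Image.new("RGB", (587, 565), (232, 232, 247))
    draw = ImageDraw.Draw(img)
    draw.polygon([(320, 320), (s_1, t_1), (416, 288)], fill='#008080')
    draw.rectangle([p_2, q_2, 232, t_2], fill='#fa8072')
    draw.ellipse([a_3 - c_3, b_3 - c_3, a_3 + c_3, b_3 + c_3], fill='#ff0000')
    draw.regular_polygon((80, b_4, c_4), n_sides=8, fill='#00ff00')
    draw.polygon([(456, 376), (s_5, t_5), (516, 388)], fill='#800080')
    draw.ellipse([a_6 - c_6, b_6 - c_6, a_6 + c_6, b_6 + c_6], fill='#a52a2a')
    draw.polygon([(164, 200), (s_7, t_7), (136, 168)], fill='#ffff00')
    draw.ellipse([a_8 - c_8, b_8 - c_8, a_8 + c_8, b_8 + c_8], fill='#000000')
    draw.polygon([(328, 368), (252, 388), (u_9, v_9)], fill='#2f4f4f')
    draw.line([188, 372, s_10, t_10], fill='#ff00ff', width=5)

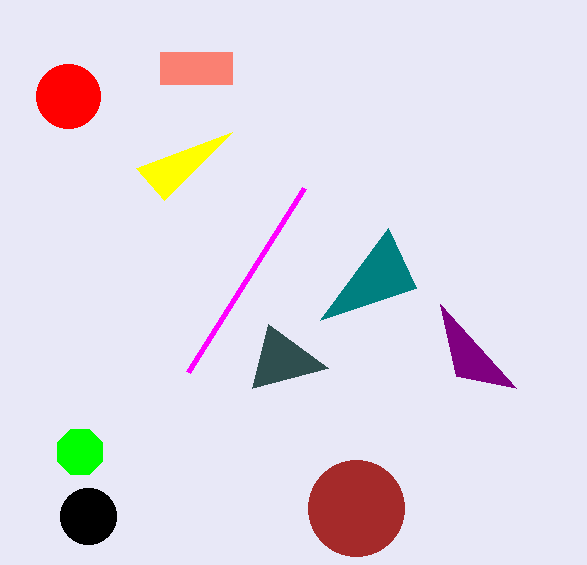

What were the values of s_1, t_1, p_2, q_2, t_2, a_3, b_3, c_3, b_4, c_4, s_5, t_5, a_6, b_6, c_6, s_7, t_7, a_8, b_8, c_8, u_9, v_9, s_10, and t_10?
s_1 = 388, t_1 = 228, p_2 = 160, q_2 = 52, t_2 = 84, a_3 = 68, b_3 = 96, c_3 = 32, b_4 = 452, c_4 = 24, s_5 = 440, t_5 = 304, a_6 = 356, b_6 = 508, c_6 = 48, s_7 = 232, t_7 = 132, a_8 = 88, b_8 = 516, c_8 = 28, u_9 = 268, v_9 = 324, s_10 = 304, t_10 = 188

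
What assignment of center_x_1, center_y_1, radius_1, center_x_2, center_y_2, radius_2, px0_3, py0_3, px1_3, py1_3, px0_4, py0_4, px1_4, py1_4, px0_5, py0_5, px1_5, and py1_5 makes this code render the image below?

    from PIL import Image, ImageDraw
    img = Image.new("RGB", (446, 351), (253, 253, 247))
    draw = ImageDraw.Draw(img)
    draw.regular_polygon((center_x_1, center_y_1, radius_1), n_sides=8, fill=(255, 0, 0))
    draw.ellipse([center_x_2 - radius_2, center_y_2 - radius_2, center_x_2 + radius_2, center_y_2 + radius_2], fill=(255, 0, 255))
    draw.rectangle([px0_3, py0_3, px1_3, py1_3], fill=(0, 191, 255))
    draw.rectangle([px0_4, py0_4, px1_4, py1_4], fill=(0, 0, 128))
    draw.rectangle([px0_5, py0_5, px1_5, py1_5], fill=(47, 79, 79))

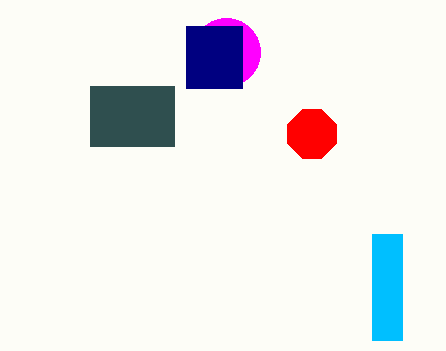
center_x_1 = 312; center_y_1 = 134; radius_1 = 26; center_x_2 = 226; center_y_2 = 52; radius_2 = 34; px0_3 = 372; py0_3 = 234; px1_3 = 402; py1_3 = 340; px0_4 = 186; py0_4 = 26; px1_4 = 242; py1_4 = 88; px0_5 = 90; py0_5 = 86; px1_5 = 174; py1_5 = 146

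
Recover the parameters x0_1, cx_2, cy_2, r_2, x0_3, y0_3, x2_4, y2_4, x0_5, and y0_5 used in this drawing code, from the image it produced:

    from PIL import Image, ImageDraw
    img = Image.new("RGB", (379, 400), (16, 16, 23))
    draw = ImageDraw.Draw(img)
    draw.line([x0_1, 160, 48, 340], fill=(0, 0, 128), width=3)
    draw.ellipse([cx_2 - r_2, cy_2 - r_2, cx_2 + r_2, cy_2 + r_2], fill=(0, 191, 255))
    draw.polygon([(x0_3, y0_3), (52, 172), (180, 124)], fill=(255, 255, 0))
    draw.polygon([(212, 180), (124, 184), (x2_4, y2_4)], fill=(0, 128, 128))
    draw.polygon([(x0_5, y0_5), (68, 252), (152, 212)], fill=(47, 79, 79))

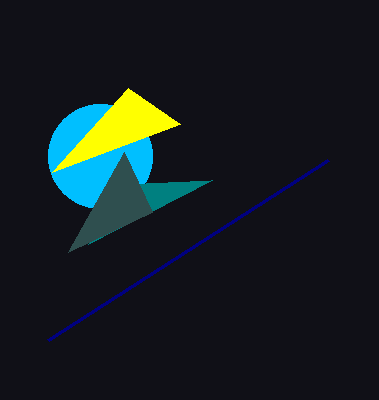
x0_1 = 328
cx_2 = 100
cy_2 = 156
r_2 = 52
x0_3 = 128
y0_3 = 88
x2_4 = 88
y2_4 = 244
x0_5 = 124
y0_5 = 152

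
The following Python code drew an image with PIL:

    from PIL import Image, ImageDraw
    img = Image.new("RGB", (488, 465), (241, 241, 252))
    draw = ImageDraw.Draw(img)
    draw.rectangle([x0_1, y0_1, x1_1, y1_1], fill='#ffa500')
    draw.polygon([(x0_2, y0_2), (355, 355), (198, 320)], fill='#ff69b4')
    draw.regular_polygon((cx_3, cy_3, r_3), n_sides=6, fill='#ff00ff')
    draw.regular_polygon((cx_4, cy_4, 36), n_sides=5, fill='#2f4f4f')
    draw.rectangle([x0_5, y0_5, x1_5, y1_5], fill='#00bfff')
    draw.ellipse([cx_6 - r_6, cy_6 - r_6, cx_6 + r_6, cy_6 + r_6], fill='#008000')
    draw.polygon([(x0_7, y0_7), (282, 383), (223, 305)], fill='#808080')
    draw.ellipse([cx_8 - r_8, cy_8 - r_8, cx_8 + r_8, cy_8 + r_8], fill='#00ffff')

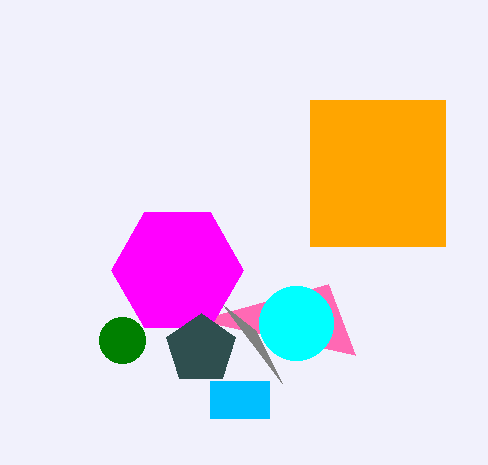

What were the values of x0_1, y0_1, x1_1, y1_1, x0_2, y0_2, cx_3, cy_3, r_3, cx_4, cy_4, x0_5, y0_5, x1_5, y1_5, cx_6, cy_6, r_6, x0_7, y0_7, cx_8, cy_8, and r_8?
x0_1 = 310
y0_1 = 100
x1_1 = 445
y1_1 = 246
x0_2 = 328
y0_2 = 284
cx_3 = 177
cy_3 = 270
r_3 = 66
cx_4 = 201
cy_4 = 349
x0_5 = 210
y0_5 = 381
x1_5 = 269
y1_5 = 418
cx_6 = 122
cy_6 = 340
r_6 = 23
x0_7 = 255
y0_7 = 330
cx_8 = 296
cy_8 = 323
r_8 = 37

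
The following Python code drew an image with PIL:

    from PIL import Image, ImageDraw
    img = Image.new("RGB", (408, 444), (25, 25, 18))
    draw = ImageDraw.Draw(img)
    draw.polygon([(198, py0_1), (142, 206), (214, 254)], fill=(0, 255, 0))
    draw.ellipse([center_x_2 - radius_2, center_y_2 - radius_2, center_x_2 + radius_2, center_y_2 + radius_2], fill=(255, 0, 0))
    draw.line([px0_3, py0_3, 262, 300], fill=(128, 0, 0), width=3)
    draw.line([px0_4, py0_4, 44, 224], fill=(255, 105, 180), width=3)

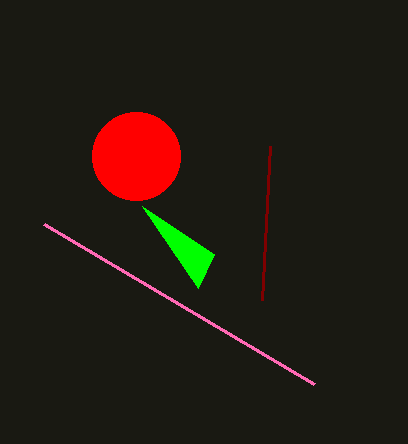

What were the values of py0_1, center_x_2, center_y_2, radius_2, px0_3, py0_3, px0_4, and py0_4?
py0_1 = 288
center_x_2 = 136
center_y_2 = 156
radius_2 = 44
px0_3 = 270
py0_3 = 146
px0_4 = 314
py0_4 = 384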